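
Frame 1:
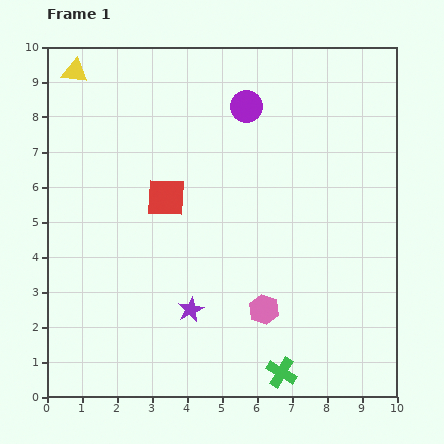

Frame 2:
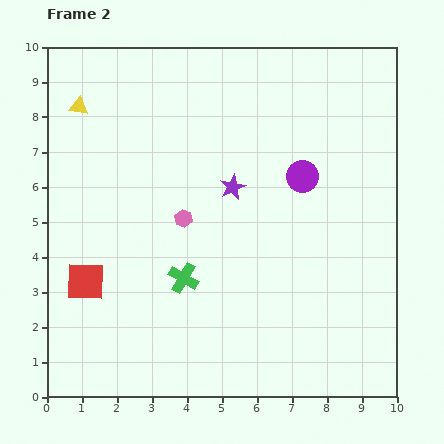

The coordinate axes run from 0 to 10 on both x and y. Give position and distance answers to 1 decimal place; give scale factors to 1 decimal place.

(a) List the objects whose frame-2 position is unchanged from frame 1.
none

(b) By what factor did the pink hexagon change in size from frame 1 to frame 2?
0.6×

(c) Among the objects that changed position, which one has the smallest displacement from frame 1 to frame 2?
the yellow triangle

(moved 1.0)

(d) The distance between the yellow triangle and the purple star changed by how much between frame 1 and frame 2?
-2.6

Distance in frame 1: 7.6. Distance in frame 2: 5.0.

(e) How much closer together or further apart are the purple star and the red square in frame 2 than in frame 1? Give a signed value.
+1.7

Distance in frame 1: 3.3. Distance in frame 2: 5.0.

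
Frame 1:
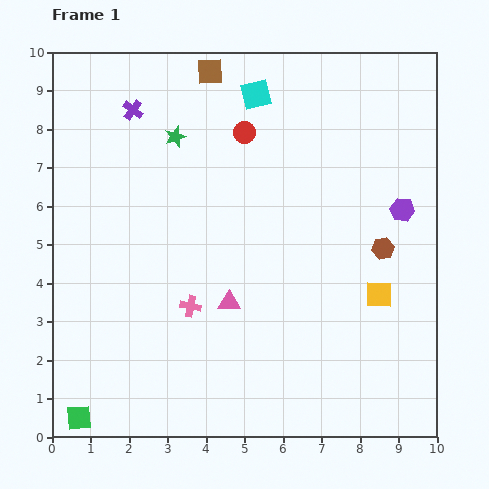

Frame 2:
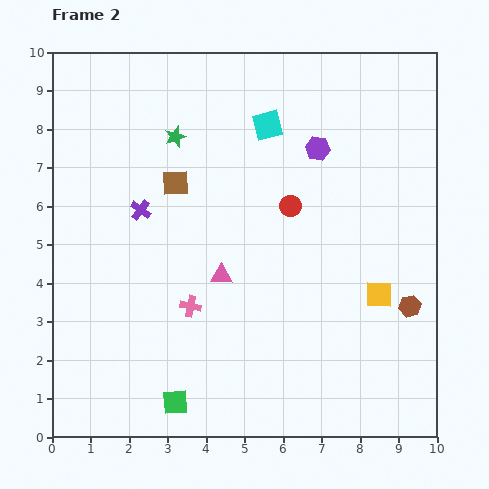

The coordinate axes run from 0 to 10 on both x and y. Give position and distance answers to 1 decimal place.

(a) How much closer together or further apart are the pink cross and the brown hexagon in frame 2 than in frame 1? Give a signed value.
+0.5

Distance in frame 1: 5.2. Distance in frame 2: 5.7.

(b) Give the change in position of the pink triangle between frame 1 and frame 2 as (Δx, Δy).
(-0.2, 0.7)

The pink triangle was at (4.6, 3.5) in frame 1 and (4.4, 4.2) in frame 2.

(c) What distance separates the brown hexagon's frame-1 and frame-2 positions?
1.7

The brown hexagon moved from (8.6, 4.9) to (9.3, 3.4), a distance of √(0.7² + 1.5²) ≈ 1.7.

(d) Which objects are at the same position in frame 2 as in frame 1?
the yellow square, the green star, the pink cross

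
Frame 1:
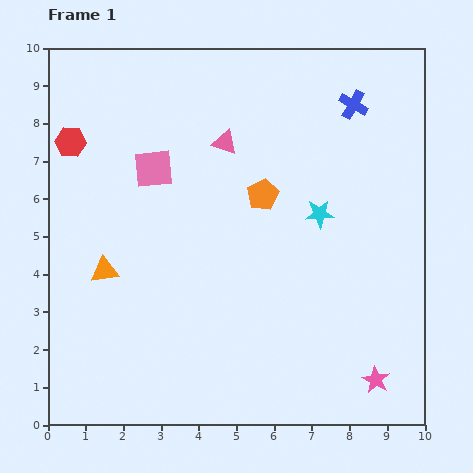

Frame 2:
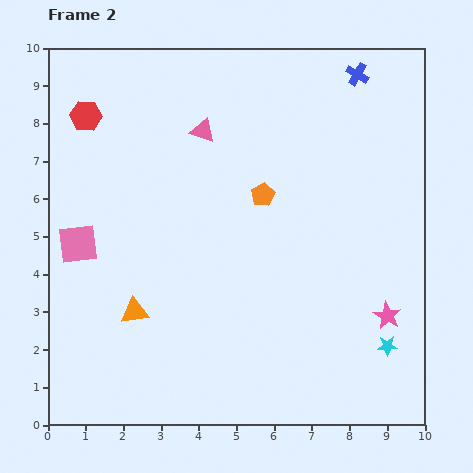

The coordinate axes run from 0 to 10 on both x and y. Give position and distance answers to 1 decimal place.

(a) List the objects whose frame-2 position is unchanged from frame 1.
the orange pentagon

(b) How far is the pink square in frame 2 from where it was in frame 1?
2.8

The pink square moved from (2.8, 6.8) to (0.8, 4.8), a distance of √(2.0² + 2.0²) ≈ 2.8.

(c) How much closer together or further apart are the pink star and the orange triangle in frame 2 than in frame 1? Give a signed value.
-1.1

Distance in frame 1: 7.8. Distance in frame 2: 6.7.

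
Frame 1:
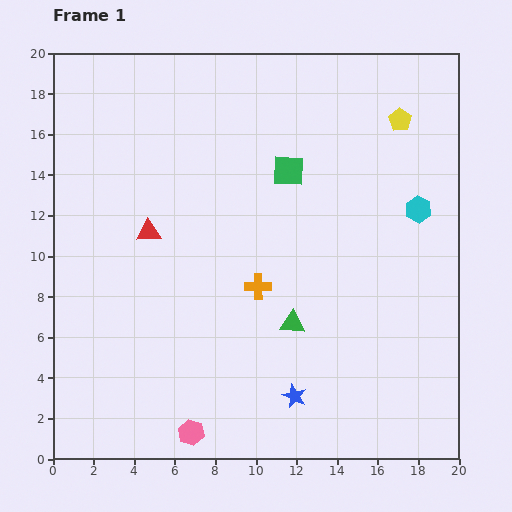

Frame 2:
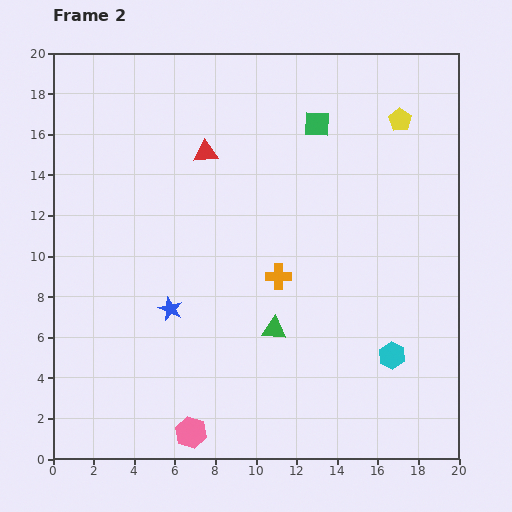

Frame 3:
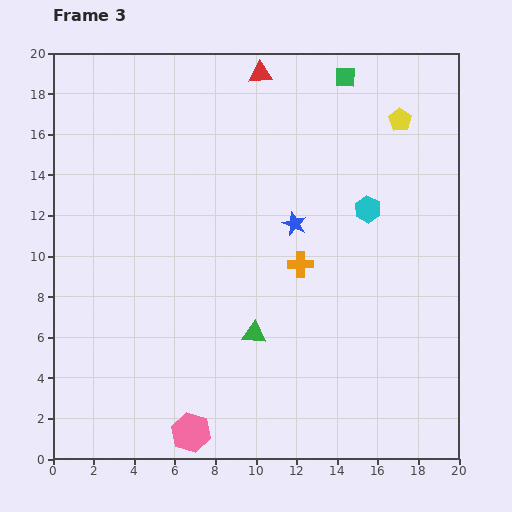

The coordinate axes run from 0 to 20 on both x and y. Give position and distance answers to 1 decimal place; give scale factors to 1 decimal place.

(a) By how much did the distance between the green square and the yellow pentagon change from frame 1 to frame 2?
-1.9

Distance in frame 1: 6.0. Distance in frame 2: 4.1.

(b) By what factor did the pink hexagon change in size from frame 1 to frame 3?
1.5×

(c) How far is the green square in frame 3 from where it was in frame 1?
5.4

The green square moved from (11.6, 14.2) to (14.4, 18.8), a distance of √(2.8² + 4.6²) ≈ 5.4.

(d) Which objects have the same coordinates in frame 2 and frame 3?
the pink hexagon, the yellow pentagon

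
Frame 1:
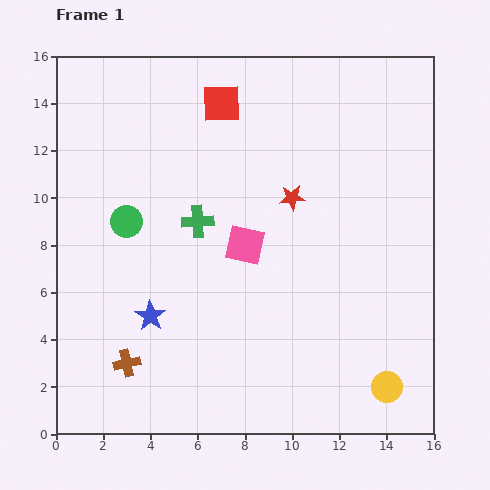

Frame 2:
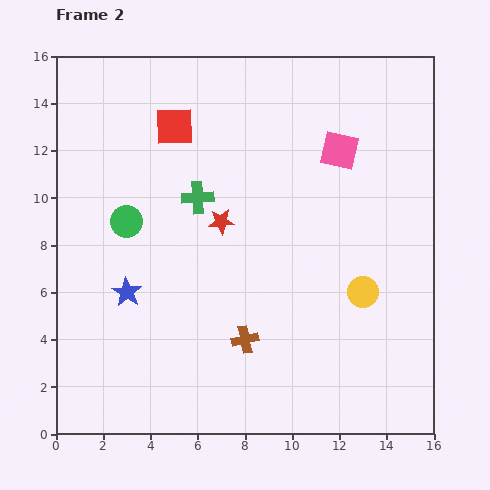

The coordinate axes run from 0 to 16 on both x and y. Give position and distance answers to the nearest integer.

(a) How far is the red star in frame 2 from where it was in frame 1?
3

The red star moved from (10, 10) to (7, 9), a distance of √(3² + 1²) ≈ 3.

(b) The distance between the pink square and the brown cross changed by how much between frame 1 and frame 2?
+2

Distance in frame 1: 7. Distance in frame 2: 9.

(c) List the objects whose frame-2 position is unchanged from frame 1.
the green circle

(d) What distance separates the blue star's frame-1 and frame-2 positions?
1

The blue star moved from (4, 5) to (3, 6), a distance of √(1² + 1²) ≈ 1.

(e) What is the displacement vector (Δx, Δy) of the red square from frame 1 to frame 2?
(-2, -1)

The red square was at (7, 14) in frame 1 and (5, 13) in frame 2.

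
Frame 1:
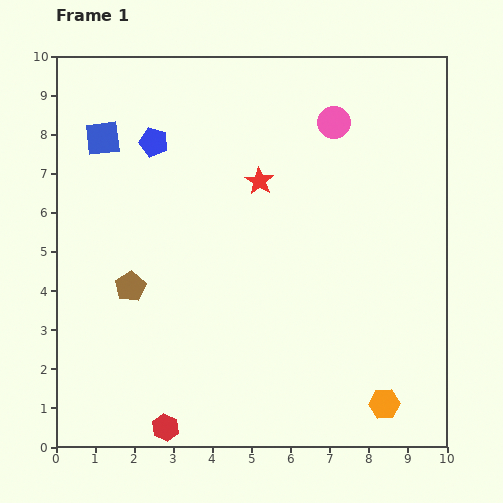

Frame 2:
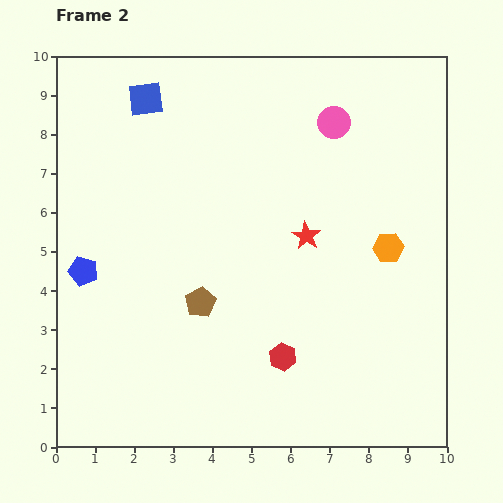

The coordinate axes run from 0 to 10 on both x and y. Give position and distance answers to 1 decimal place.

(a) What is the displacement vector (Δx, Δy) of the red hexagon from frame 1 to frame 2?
(3.0, 1.8)

The red hexagon was at (2.8, 0.5) in frame 1 and (5.8, 2.3) in frame 2.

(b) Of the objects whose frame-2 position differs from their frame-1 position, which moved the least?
the blue square

(moved 1.5)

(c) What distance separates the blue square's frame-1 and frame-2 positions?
1.5

The blue square moved from (1.2, 7.9) to (2.3, 8.9), a distance of √(1.1² + 1.0²) ≈ 1.5.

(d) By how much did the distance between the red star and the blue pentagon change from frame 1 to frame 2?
+2.9

Distance in frame 1: 2.9. Distance in frame 2: 5.8.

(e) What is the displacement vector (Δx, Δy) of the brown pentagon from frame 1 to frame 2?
(1.8, -0.4)

The brown pentagon was at (1.9, 4.1) in frame 1 and (3.7, 3.7) in frame 2.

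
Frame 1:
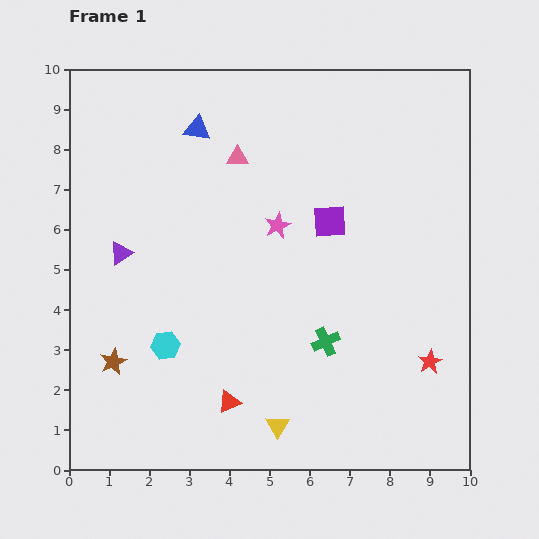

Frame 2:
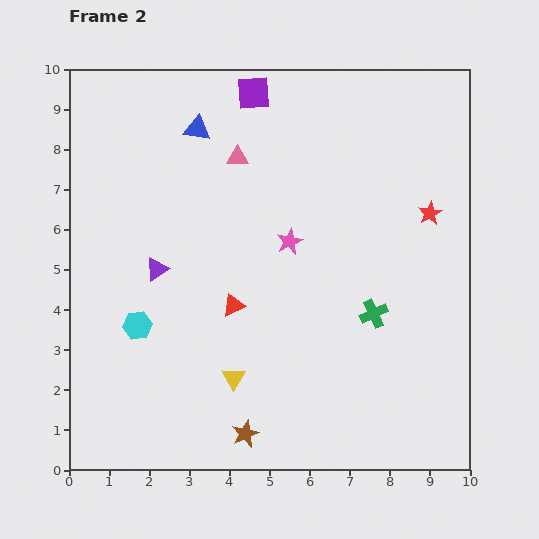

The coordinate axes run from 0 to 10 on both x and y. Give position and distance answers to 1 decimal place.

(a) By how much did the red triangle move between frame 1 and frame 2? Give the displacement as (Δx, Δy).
(0.1, 2.4)

The red triangle was at (4.0, 1.7) in frame 1 and (4.1, 4.1) in frame 2.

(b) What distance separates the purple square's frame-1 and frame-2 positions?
3.7

The purple square moved from (6.5, 6.2) to (4.6, 9.4), a distance of √(1.9² + 3.2²) ≈ 3.7.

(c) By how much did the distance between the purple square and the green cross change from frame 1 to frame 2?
+3.3

Distance in frame 1: 3.0. Distance in frame 2: 6.3.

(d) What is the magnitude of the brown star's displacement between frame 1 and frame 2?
3.8

The brown star moved from (1.1, 2.7) to (4.4, 0.9), a distance of √(3.3² + 1.8²) ≈ 3.8.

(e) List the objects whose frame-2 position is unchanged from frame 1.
the blue triangle, the pink triangle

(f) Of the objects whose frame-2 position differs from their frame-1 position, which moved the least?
the pink star

(moved 0.5)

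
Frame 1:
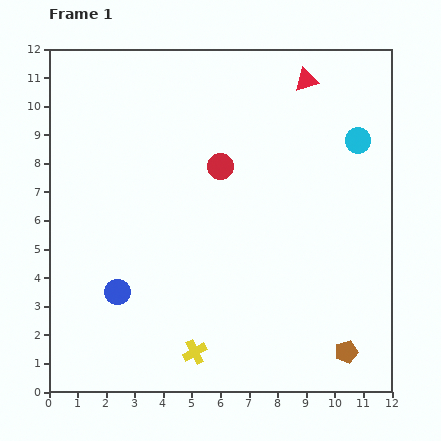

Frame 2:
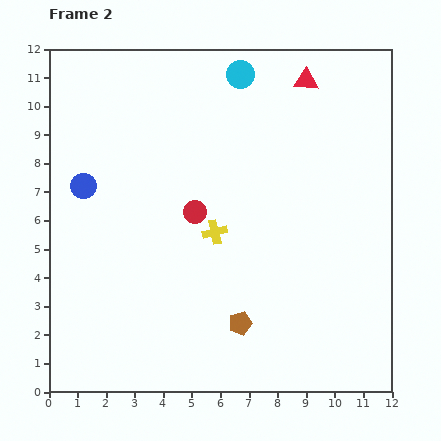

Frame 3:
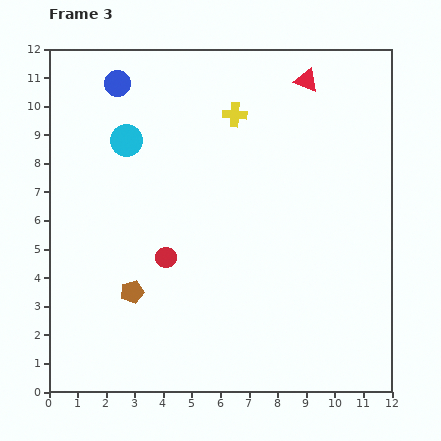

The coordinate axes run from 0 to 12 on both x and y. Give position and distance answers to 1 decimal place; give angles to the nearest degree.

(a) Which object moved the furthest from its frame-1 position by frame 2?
the cyan circle

(moved 4.7; next 4.3)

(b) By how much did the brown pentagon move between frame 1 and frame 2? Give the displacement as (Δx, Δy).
(-3.7, 1.0)

The brown pentagon was at (10.4, 1.4) in frame 1 and (6.7, 2.4) in frame 2.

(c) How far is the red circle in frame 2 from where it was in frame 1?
1.8

The red circle moved from (6.0, 7.9) to (5.1, 6.3), a distance of √(0.9² + 1.6²) ≈ 1.8.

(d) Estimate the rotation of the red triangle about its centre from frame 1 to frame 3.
37° clockwise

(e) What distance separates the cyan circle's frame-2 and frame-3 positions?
4.6

The cyan circle moved from (6.7, 11.1) to (2.7, 8.8), a distance of √(4.0² + 2.3²) ≈ 4.6.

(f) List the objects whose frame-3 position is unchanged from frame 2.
the red triangle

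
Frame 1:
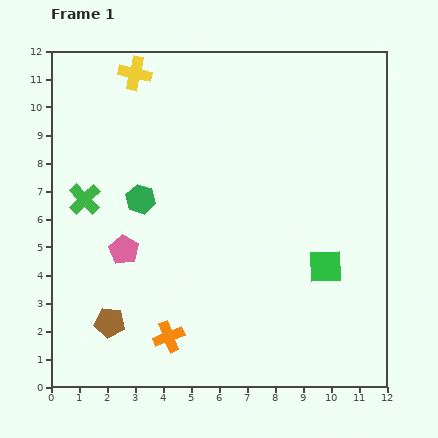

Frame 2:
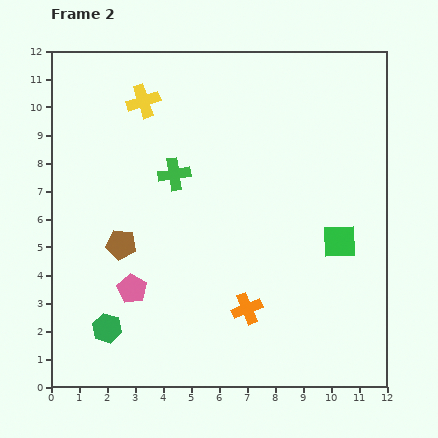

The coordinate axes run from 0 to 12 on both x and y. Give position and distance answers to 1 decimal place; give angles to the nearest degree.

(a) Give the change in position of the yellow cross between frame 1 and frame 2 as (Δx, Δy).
(0.3, -1.0)

The yellow cross was at (3.0, 11.2) in frame 1 and (3.3, 10.2) in frame 2.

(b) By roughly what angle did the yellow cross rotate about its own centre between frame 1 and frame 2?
31° counter-clockwise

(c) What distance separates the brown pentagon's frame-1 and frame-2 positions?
2.8

The brown pentagon moved from (2.1, 2.3) to (2.5, 5.1), a distance of √(0.4² + 2.8²) ≈ 2.8.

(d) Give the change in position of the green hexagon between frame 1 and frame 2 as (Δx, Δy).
(-1.2, -4.6)

The green hexagon was at (3.2, 6.7) in frame 1 and (2.0, 2.1) in frame 2.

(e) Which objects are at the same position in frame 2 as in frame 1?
none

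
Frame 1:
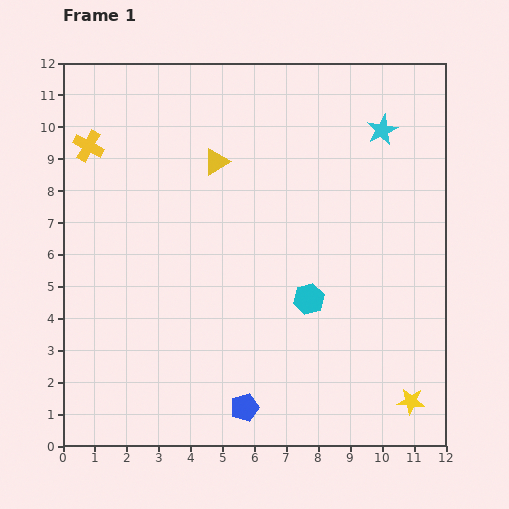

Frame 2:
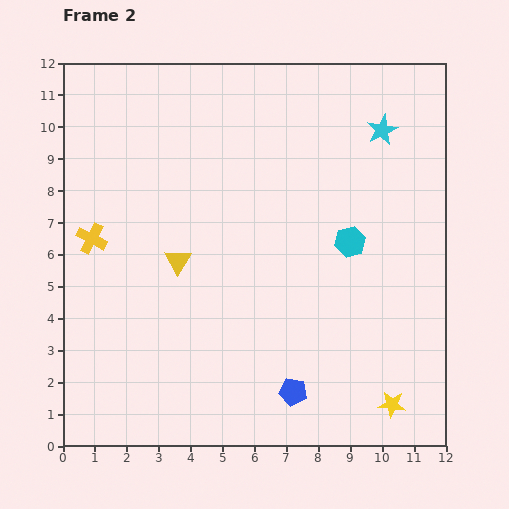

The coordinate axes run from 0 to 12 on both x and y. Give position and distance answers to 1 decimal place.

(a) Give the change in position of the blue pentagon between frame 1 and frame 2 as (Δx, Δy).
(1.5, 0.5)

The blue pentagon was at (5.7, 1.2) in frame 1 and (7.2, 1.7) in frame 2.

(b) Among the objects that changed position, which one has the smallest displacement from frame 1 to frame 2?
the yellow star

(moved 0.6)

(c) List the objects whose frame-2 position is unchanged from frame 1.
the cyan star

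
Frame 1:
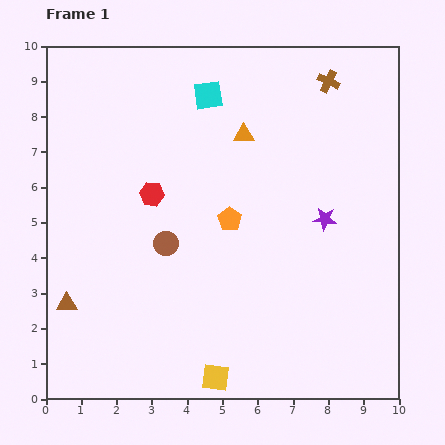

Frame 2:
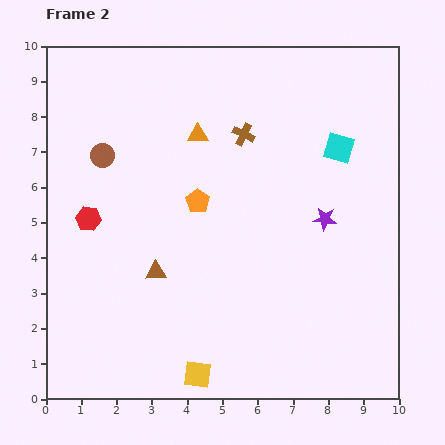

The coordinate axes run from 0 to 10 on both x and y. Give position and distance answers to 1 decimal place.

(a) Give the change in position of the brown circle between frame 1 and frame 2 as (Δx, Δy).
(-1.8, 2.5)

The brown circle was at (3.4, 4.4) in frame 1 and (1.6, 6.9) in frame 2.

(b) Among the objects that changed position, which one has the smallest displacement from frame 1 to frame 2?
the yellow square

(moved 0.5)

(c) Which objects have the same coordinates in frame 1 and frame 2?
the purple star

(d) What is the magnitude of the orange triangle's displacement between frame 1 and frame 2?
1.3

The orange triangle moved from (5.6, 7.5) to (4.3, 7.5), a distance of √(1.3² + 0.0²) ≈ 1.3.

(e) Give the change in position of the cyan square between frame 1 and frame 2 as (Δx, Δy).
(3.7, -1.5)

The cyan square was at (4.6, 8.6) in frame 1 and (8.3, 7.1) in frame 2.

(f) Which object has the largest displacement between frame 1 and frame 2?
the cyan square

(moved 4.0; next 3.1)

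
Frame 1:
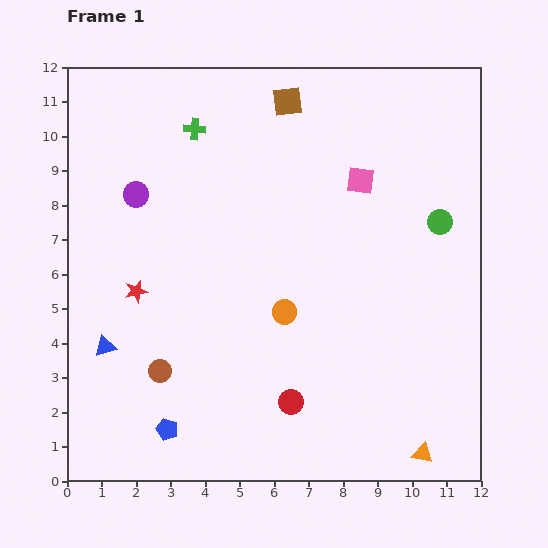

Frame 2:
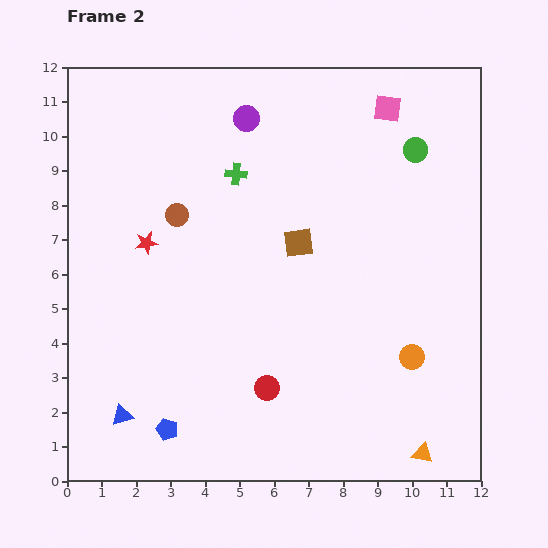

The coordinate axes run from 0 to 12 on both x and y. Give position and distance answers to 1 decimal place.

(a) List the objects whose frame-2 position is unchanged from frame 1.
the blue pentagon, the orange triangle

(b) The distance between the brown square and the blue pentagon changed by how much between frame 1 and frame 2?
-3.5

Distance in frame 1: 10.1. Distance in frame 2: 6.6.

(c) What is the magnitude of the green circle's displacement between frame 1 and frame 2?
2.2

The green circle moved from (10.8, 7.5) to (10.1, 9.6), a distance of √(0.7² + 2.1²) ≈ 2.2.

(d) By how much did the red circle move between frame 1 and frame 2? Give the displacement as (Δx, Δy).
(-0.7, 0.4)

The red circle was at (6.5, 2.3) in frame 1 and (5.8, 2.7) in frame 2.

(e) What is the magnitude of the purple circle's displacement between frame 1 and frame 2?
3.9

The purple circle moved from (2.0, 8.3) to (5.2, 10.5), a distance of √(3.2² + 2.2²) ≈ 3.9.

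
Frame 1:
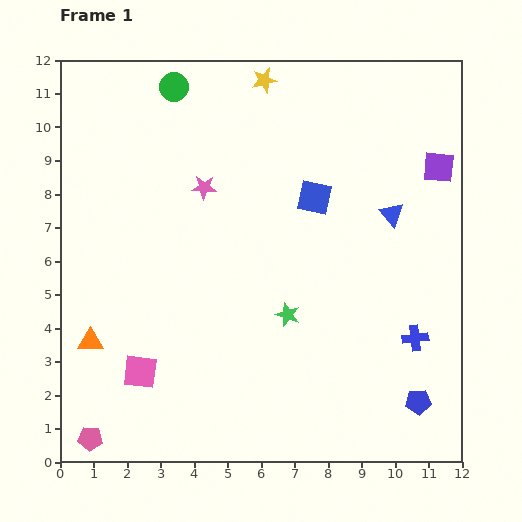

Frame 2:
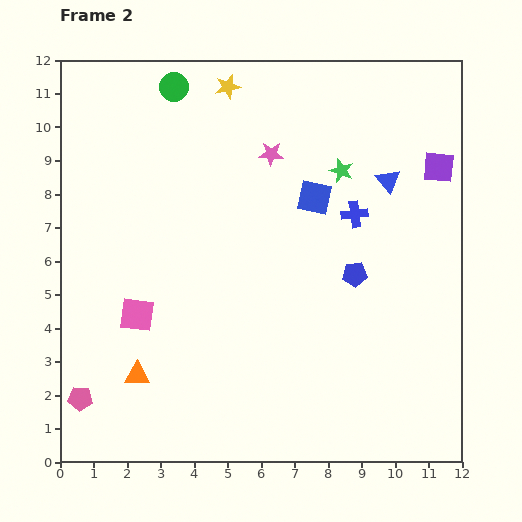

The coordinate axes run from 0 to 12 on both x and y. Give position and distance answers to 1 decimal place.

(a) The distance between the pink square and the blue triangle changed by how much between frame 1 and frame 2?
-0.4

Distance in frame 1: 8.9. Distance in frame 2: 8.5.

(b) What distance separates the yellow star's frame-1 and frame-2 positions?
1.1

The yellow star moved from (6.1, 11.4) to (5.0, 11.2), a distance of √(1.1² + 0.2²) ≈ 1.1.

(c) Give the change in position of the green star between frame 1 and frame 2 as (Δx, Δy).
(1.6, 4.3)

The green star was at (6.8, 4.4) in frame 1 and (8.4, 8.7) in frame 2.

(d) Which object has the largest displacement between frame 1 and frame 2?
the green star

(moved 4.6; next 4.2)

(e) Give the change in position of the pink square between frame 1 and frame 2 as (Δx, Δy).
(-0.1, 1.7)

The pink square was at (2.4, 2.7) in frame 1 and (2.3, 4.4) in frame 2.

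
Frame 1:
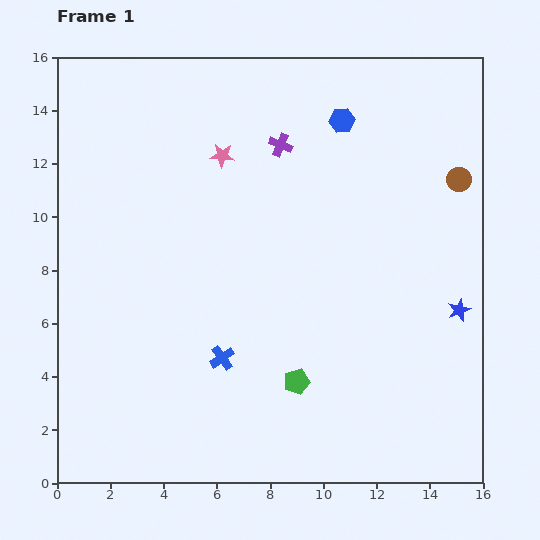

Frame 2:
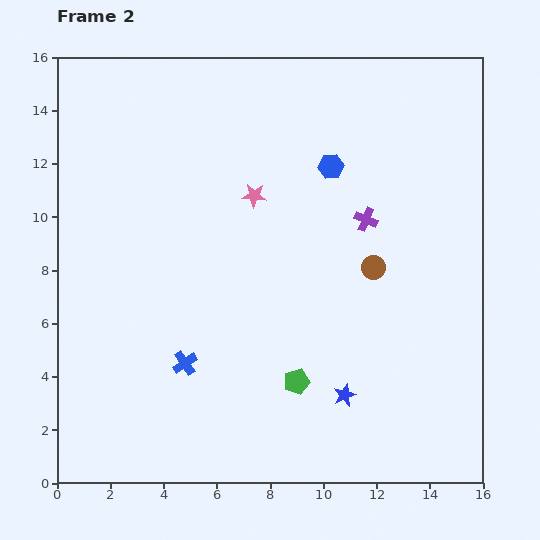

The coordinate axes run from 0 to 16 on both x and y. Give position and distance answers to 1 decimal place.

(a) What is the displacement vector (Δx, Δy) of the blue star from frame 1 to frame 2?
(-4.3, -3.2)

The blue star was at (15.1, 6.5) in frame 1 and (10.8, 3.3) in frame 2.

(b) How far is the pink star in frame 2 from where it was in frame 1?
1.9

The pink star moved from (6.2, 12.3) to (7.4, 10.8), a distance of √(1.2² + 1.5²) ≈ 1.9.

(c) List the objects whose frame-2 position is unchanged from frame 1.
the green pentagon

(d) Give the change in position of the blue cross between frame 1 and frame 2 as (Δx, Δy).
(-1.4, -0.2)

The blue cross was at (6.2, 4.7) in frame 1 and (4.8, 4.5) in frame 2.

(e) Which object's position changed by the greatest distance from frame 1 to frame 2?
the blue star

(moved 5.4; next 4.6)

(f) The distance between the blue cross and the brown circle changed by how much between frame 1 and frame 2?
-3.1

Distance in frame 1: 11.1. Distance in frame 2: 8.0.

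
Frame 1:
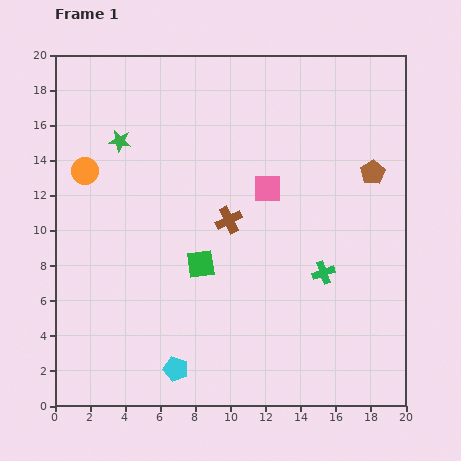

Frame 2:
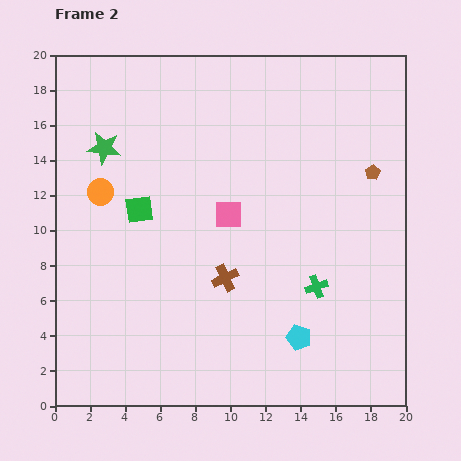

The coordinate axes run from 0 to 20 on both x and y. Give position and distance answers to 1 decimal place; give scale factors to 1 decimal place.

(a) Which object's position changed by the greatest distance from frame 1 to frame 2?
the cyan pentagon

(moved 7.2; next 4.7)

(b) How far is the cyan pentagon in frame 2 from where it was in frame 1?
7.2

The cyan pentagon moved from (6.9, 2.1) to (13.9, 3.9), a distance of √(7.0² + 1.8²) ≈ 7.2.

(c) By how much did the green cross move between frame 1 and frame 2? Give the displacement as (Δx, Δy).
(-0.4, -0.8)

The green cross was at (15.3, 7.6) in frame 1 and (14.9, 6.8) in frame 2.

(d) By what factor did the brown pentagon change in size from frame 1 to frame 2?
0.6×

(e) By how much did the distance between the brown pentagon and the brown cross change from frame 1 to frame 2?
+1.7

Distance in frame 1: 8.6. Distance in frame 2: 10.3.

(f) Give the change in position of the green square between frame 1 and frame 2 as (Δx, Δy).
(-3.5, 3.1)

The green square was at (8.3, 8.1) in frame 1 and (4.8, 11.2) in frame 2.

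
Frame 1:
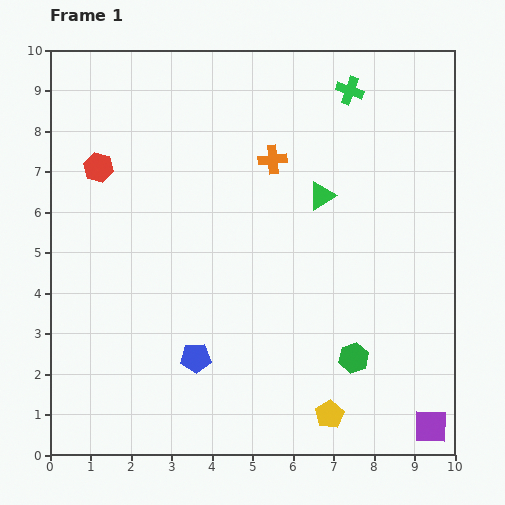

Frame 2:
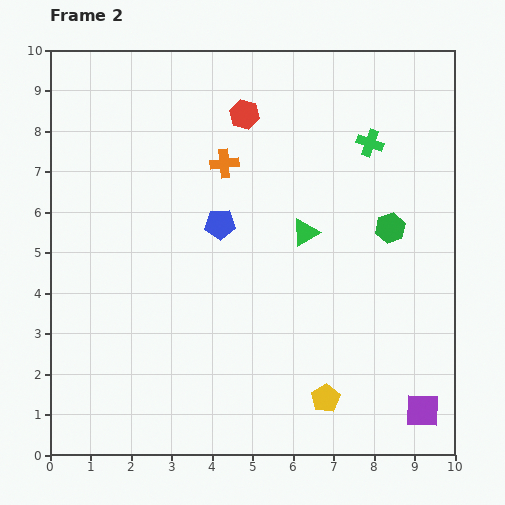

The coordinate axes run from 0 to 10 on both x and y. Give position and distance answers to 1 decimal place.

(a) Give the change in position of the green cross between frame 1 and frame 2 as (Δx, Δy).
(0.5, -1.3)

The green cross was at (7.4, 9.0) in frame 1 and (7.9, 7.7) in frame 2.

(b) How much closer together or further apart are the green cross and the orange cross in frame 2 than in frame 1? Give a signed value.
+1.1

Distance in frame 1: 2.5. Distance in frame 2: 3.6.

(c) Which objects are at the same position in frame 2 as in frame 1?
none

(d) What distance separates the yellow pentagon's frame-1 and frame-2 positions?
0.4

The yellow pentagon moved from (6.9, 1.0) to (6.8, 1.4), a distance of √(0.1² + 0.4²) ≈ 0.4.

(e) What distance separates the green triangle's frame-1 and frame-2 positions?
1.0

The green triangle moved from (6.7, 6.4) to (6.3, 5.5), a distance of √(0.4² + 0.9²) ≈ 1.0.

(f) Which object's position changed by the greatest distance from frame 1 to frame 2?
the red hexagon

(moved 3.8; next 3.4)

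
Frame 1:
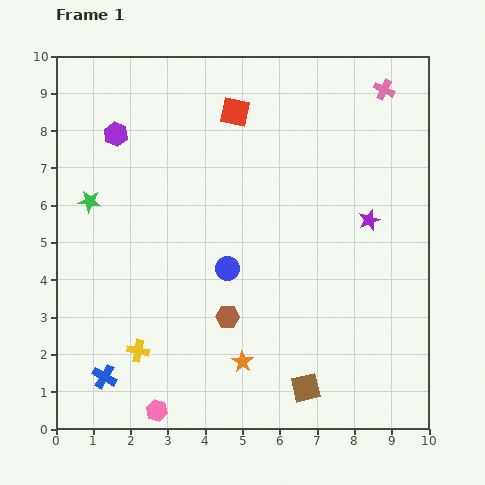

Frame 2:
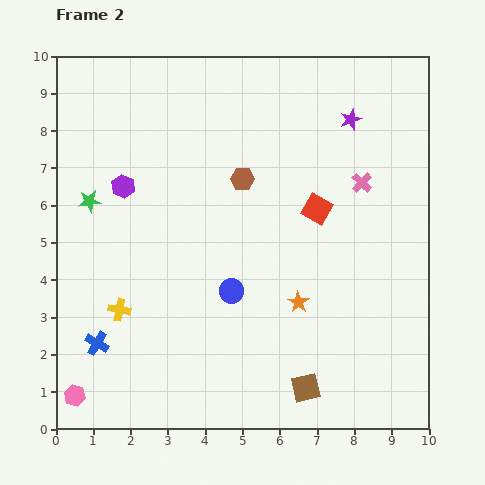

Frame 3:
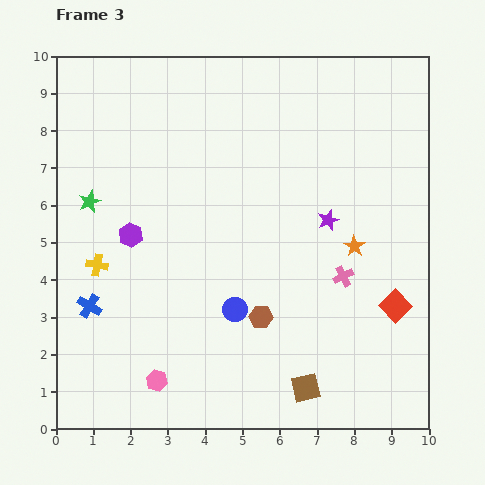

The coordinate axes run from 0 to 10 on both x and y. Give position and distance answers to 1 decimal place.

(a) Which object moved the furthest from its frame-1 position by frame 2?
the brown hexagon

(moved 3.7; next 3.4)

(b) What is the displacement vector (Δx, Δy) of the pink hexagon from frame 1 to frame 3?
(0.0, 0.8)

The pink hexagon was at (2.7, 0.5) in frame 1 and (2.7, 1.3) in frame 3.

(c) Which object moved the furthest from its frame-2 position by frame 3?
the brown hexagon

(moved 3.7; next 3.3)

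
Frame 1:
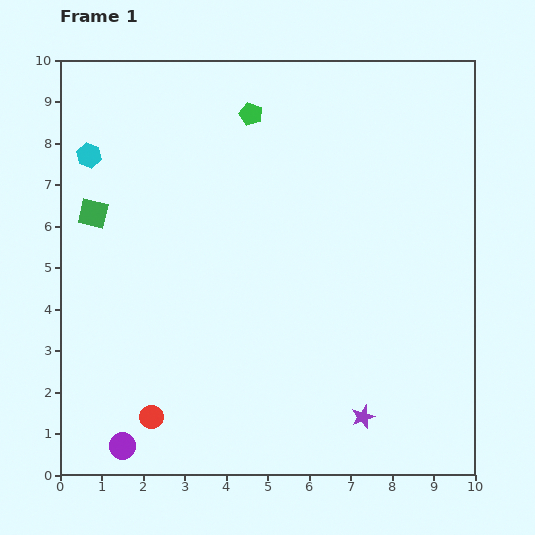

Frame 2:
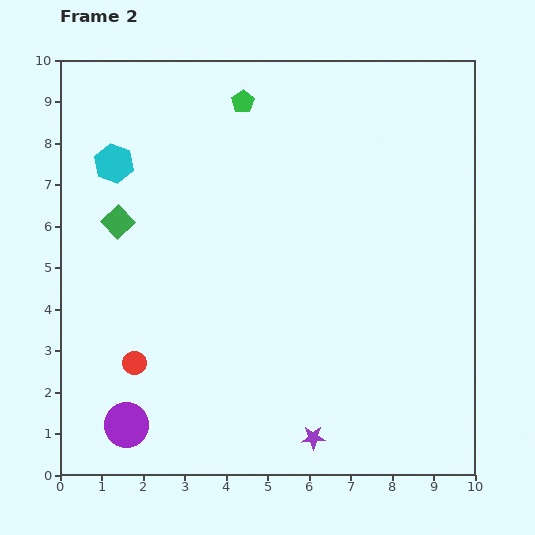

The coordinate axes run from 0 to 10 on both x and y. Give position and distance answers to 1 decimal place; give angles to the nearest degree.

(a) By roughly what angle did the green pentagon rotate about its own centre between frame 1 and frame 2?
16° clockwise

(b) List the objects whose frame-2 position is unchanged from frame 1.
none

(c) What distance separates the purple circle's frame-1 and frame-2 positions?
0.5

The purple circle moved from (1.5, 0.7) to (1.6, 1.2), a distance of √(0.1² + 0.5²) ≈ 0.5.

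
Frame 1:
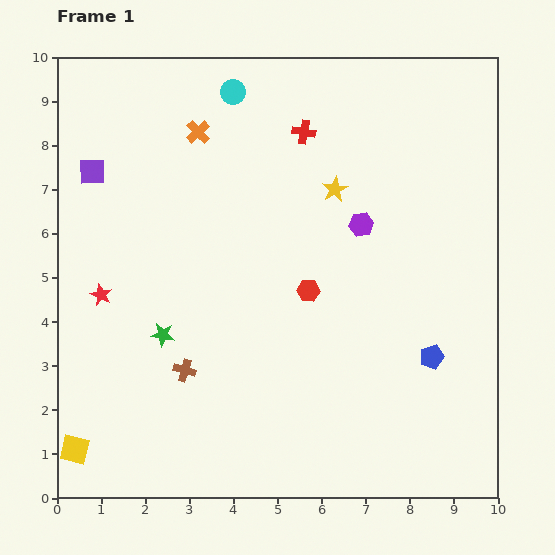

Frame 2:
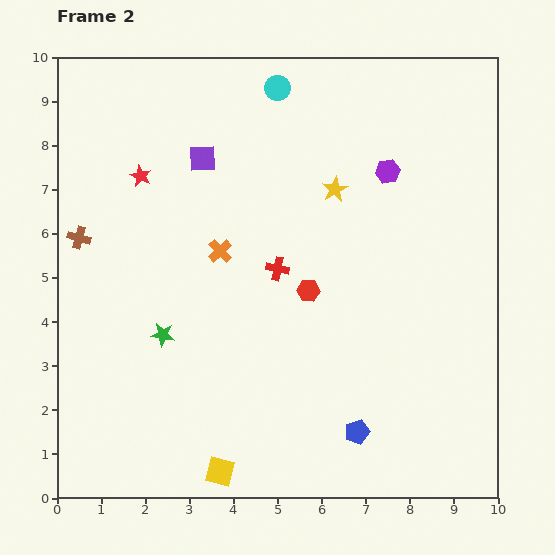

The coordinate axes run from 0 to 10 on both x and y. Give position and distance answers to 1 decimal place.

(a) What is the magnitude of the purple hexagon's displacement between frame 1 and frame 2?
1.3

The purple hexagon moved from (6.9, 6.2) to (7.5, 7.4), a distance of √(0.6² + 1.2²) ≈ 1.3.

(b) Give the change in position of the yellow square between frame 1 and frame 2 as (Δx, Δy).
(3.3, -0.5)

The yellow square was at (0.4, 1.1) in frame 1 and (3.7, 0.6) in frame 2.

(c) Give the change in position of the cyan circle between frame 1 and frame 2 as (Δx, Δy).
(1.0, 0.1)

The cyan circle was at (4.0, 9.2) in frame 1 and (5.0, 9.3) in frame 2.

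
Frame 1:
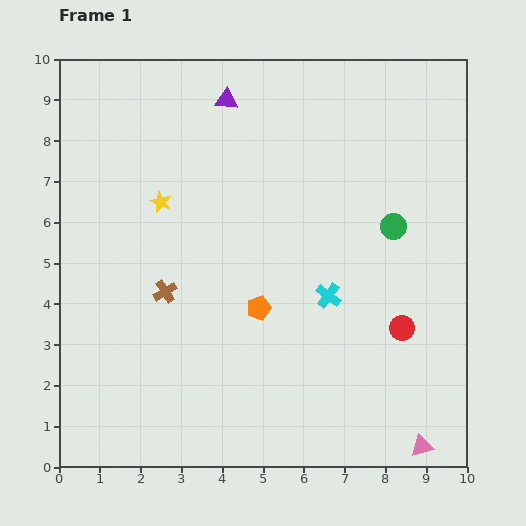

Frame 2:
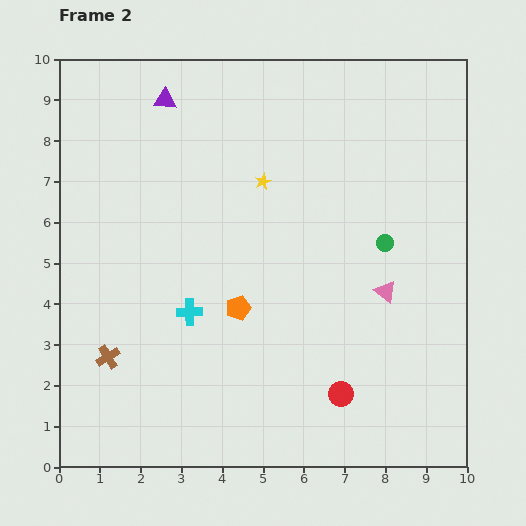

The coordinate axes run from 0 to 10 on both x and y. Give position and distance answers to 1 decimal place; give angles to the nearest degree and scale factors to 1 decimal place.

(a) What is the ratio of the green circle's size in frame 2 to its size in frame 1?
0.7×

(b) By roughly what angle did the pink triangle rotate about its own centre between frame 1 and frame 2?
54° clockwise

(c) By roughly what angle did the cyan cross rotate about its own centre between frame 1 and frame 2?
38° counter-clockwise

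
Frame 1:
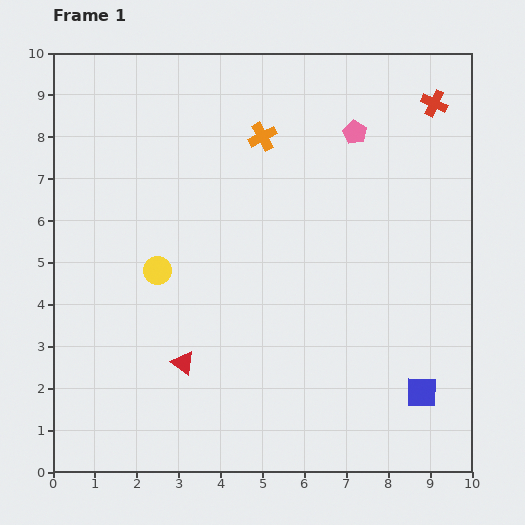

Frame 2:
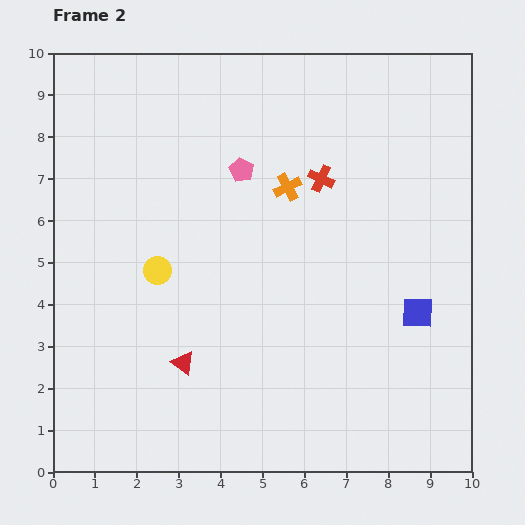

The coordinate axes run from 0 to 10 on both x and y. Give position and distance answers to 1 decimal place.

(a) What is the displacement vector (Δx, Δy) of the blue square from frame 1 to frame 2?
(-0.1, 1.9)

The blue square was at (8.8, 1.9) in frame 1 and (8.7, 3.8) in frame 2.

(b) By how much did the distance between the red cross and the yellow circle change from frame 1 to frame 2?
-3.2

Distance in frame 1: 7.7. Distance in frame 2: 4.5.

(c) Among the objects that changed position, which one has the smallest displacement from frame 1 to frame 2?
the orange cross

(moved 1.3)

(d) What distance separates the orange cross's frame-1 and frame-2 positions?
1.3

The orange cross moved from (5.0, 8.0) to (5.6, 6.8), a distance of √(0.6² + 1.2²) ≈ 1.3.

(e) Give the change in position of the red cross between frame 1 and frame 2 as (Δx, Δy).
(-2.7, -1.8)

The red cross was at (9.1, 8.8) in frame 1 and (6.4, 7.0) in frame 2.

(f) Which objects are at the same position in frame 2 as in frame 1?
the red triangle, the yellow circle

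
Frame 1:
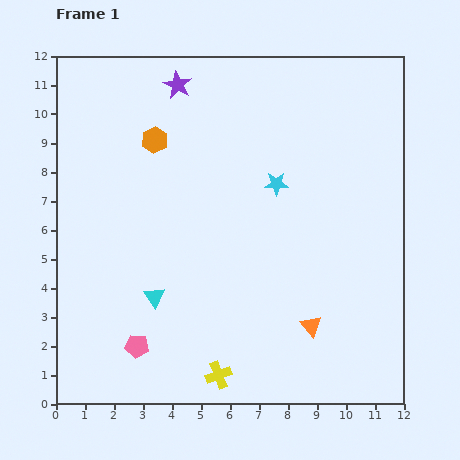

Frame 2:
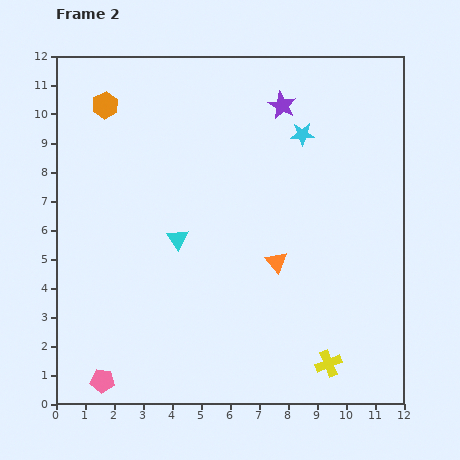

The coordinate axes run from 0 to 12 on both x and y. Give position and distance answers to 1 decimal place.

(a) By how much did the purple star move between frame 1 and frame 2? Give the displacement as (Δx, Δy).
(3.6, -0.7)

The purple star was at (4.2, 11.0) in frame 1 and (7.8, 10.3) in frame 2.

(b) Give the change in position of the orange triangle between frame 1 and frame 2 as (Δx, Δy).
(-1.2, 2.2)

The orange triangle was at (8.8, 2.7) in frame 1 and (7.6, 4.9) in frame 2.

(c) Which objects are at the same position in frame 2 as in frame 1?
none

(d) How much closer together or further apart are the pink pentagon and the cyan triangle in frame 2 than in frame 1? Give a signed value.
+3.7

Distance in frame 1: 1.8. Distance in frame 2: 5.5.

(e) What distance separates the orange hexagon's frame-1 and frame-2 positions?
2.1

The orange hexagon moved from (3.4, 9.1) to (1.7, 10.3), a distance of √(1.7² + 1.2²) ≈ 2.1.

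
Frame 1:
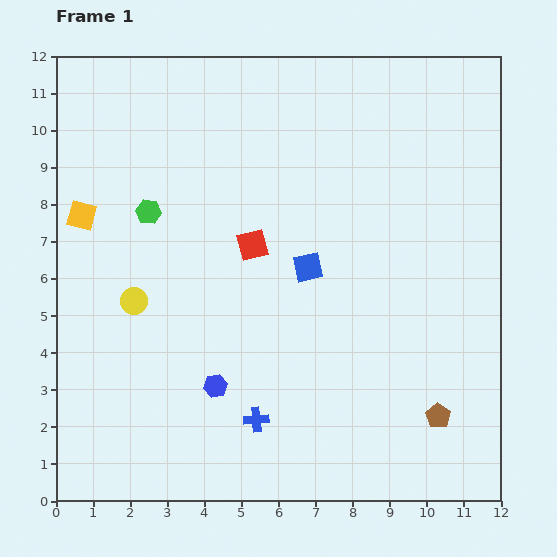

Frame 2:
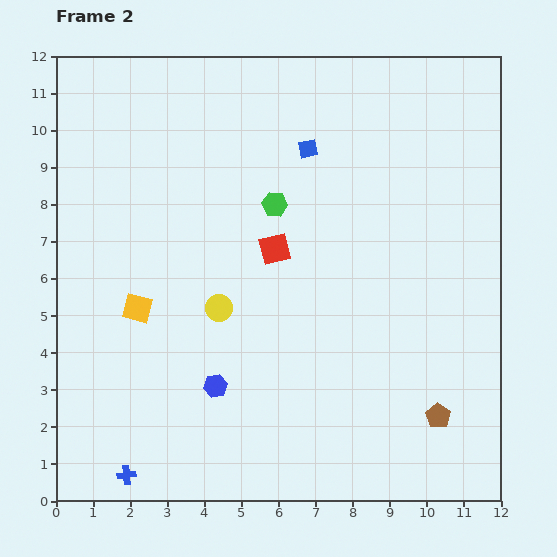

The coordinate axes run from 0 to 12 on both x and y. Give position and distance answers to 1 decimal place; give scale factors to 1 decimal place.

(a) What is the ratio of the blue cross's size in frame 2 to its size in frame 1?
0.7×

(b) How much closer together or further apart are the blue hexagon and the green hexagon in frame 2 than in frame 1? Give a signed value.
+0.2

Distance in frame 1: 5.0. Distance in frame 2: 5.2.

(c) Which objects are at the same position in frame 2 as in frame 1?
the brown pentagon, the blue hexagon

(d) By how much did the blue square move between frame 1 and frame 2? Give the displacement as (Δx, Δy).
(0.0, 3.2)

The blue square was at (6.8, 6.3) in frame 1 and (6.8, 9.5) in frame 2.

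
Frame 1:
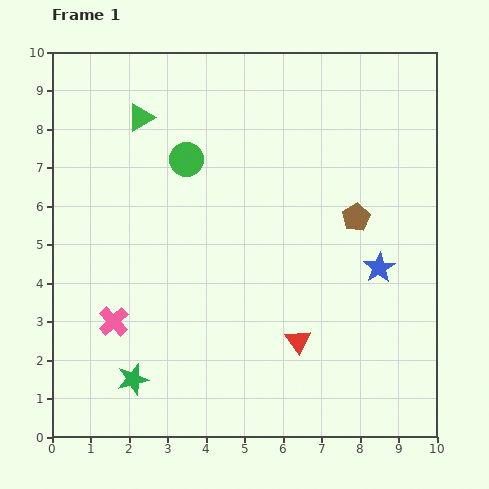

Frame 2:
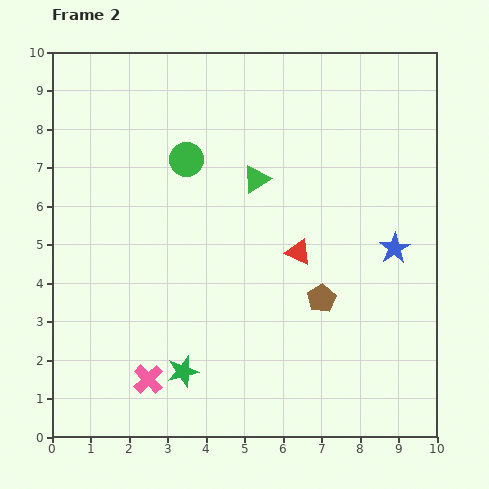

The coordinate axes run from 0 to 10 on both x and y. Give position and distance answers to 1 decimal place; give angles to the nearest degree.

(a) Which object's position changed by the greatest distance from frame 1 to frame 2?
the green triangle

(moved 3.4; next 2.3)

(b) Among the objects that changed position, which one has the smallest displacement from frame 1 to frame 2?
the blue star

(moved 0.6)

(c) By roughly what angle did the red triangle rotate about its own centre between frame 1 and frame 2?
31° counter-clockwise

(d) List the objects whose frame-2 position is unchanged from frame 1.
the green circle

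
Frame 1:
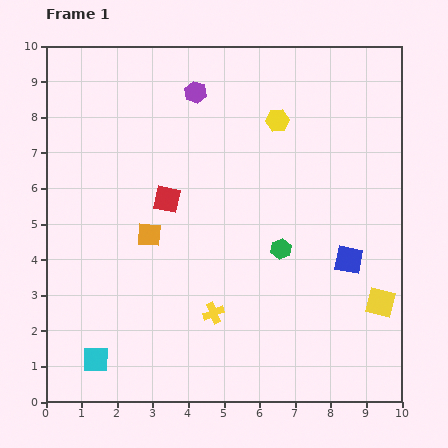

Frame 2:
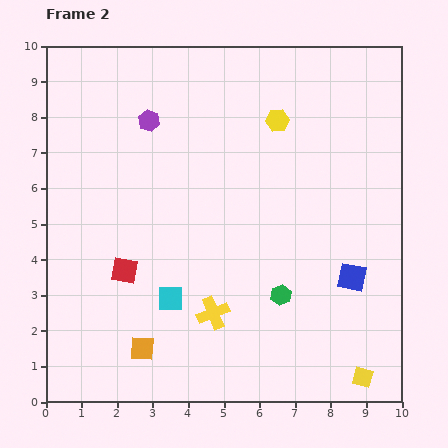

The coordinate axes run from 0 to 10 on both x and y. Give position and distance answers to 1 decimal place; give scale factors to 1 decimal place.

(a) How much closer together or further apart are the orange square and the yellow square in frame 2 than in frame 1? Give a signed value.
-0.5

Distance in frame 1: 6.8. Distance in frame 2: 6.3.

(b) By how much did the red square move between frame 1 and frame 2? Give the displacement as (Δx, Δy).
(-1.2, -2.0)

The red square was at (3.4, 5.7) in frame 1 and (2.2, 3.7) in frame 2.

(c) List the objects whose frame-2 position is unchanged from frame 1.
the yellow hexagon, the yellow cross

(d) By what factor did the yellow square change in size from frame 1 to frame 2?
0.7×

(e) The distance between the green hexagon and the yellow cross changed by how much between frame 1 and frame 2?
-0.6

Distance in frame 1: 2.6. Distance in frame 2: 2.0.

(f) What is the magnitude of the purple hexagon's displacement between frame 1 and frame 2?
1.5

The purple hexagon moved from (4.2, 8.7) to (2.9, 7.9), a distance of √(1.3² + 0.8²) ≈ 1.5.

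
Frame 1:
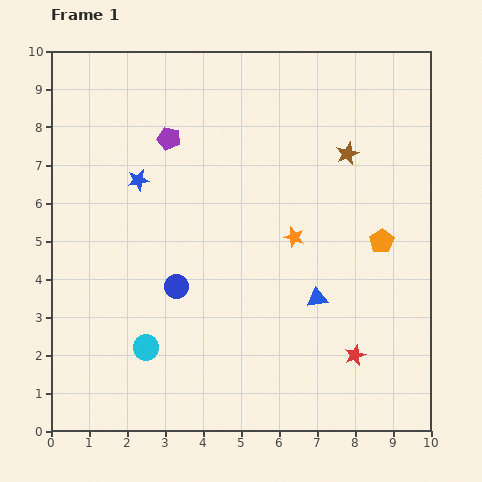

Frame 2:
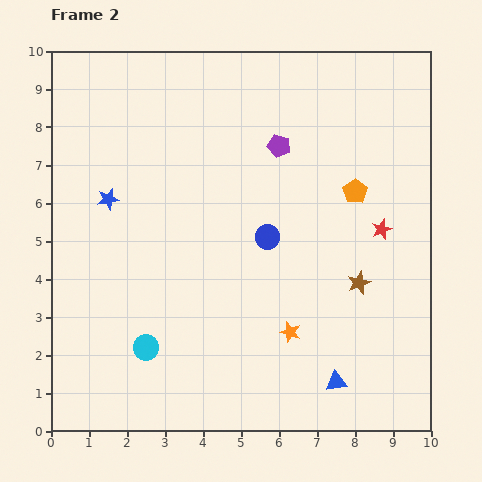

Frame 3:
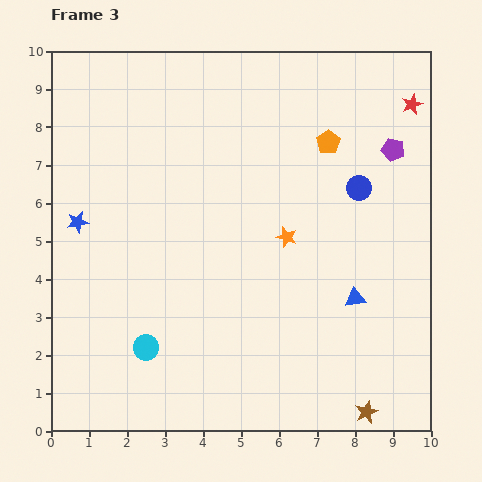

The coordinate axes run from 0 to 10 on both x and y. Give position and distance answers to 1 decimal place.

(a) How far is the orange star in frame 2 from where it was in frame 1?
2.5

The orange star moved from (6.4, 5.1) to (6.3, 2.6), a distance of √(0.1² + 2.5²) ≈ 2.5.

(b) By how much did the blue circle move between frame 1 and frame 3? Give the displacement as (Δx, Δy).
(4.8, 2.6)

The blue circle was at (3.3, 3.8) in frame 1 and (8.1, 6.4) in frame 3.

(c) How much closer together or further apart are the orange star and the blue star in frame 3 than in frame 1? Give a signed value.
+1.1

Distance in frame 1: 4.4. Distance in frame 3: 5.5.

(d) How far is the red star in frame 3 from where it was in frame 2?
3.4

The red star moved from (8.7, 5.3) to (9.5, 8.6), a distance of √(0.8² + 3.3²) ≈ 3.4.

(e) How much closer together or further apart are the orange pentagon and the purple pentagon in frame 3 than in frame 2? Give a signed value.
-0.6

Distance in frame 2: 2.3. Distance in frame 3: 1.7.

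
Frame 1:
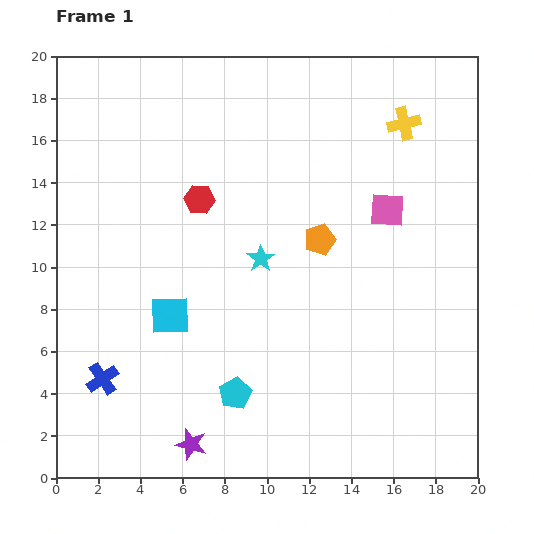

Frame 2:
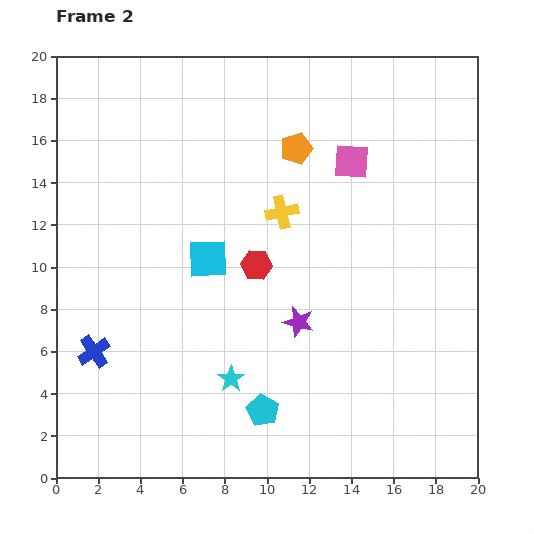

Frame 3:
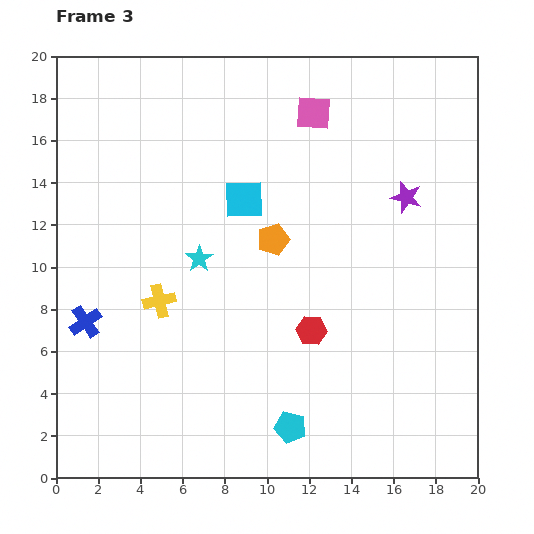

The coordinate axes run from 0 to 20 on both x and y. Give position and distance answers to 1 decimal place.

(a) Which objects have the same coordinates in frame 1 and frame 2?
none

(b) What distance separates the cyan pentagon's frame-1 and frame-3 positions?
3.1

The cyan pentagon moved from (8.5, 4.0) to (11.1, 2.4), a distance of √(2.6² + 1.6²) ≈ 3.1.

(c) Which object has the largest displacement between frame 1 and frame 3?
the purple star

(moved 15.5; next 14.3)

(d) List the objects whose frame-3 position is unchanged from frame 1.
none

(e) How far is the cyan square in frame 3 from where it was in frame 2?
3.3

The cyan square moved from (7.2, 10.4) to (8.9, 13.2), a distance of √(1.7² + 2.8²) ≈ 3.3.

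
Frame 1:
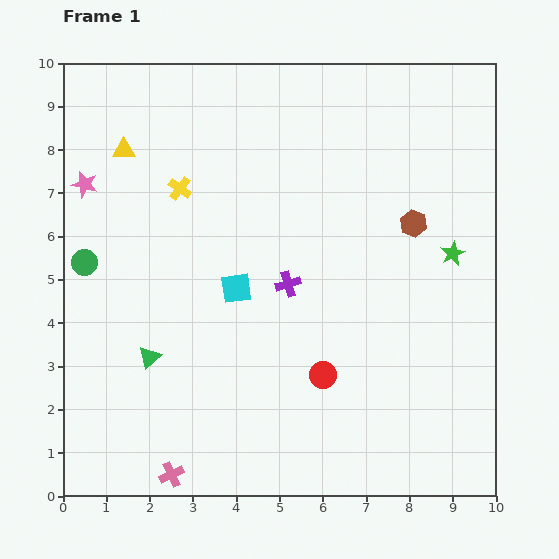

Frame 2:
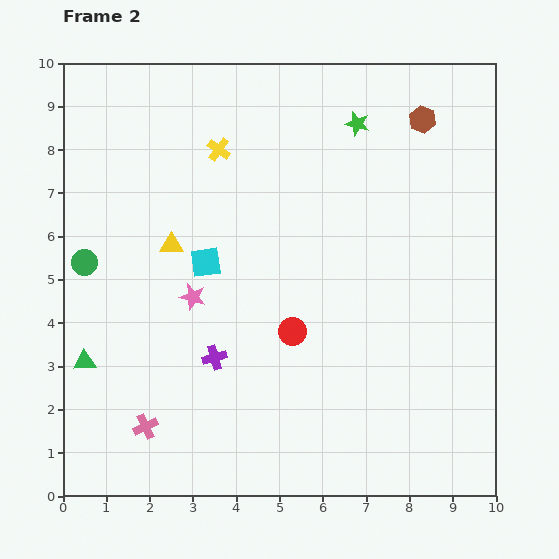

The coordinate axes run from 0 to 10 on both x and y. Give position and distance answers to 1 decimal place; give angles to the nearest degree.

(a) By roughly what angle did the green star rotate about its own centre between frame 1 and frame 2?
31° counter-clockwise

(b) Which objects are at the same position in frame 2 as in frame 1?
the green circle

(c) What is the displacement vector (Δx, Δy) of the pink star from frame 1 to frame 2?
(2.5, -2.6)

The pink star was at (0.5, 7.2) in frame 1 and (3.0, 4.6) in frame 2.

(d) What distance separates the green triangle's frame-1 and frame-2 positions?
1.5

The green triangle moved from (2.0, 3.2) to (0.5, 3.1), a distance of √(1.5² + 0.1²) ≈ 1.5.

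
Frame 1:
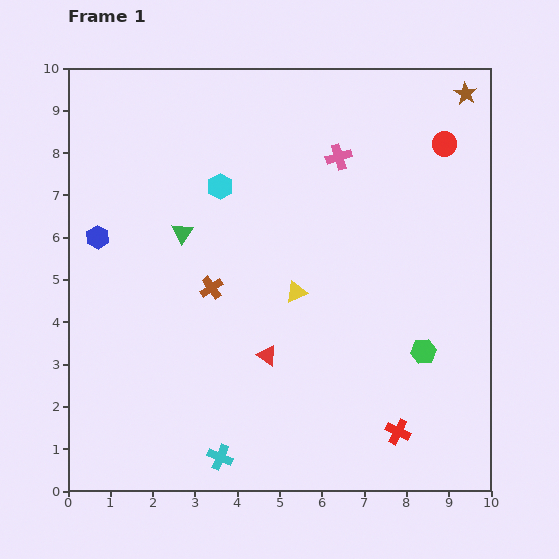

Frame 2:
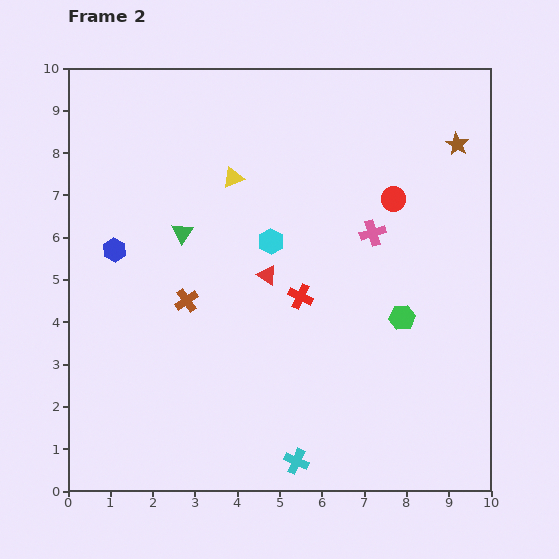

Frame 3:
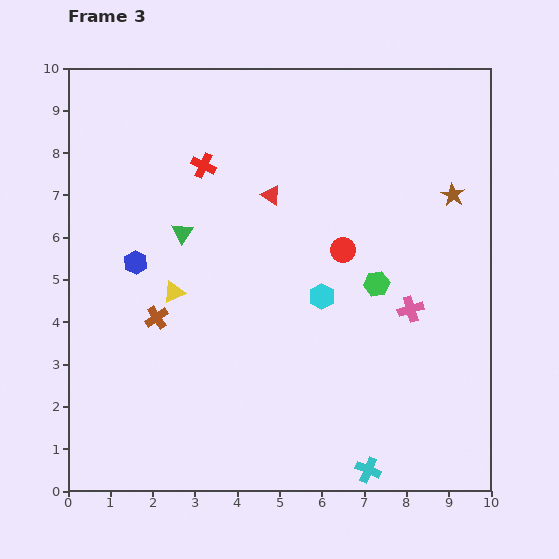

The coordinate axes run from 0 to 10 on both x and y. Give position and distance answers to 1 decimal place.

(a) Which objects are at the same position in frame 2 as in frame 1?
the green triangle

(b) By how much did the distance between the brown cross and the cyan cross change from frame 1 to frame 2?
+0.6

Distance in frame 1: 4.0. Distance in frame 2: 4.6.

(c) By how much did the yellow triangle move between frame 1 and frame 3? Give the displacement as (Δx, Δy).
(-2.9, 0.0)

The yellow triangle was at (5.4, 4.7) in frame 1 and (2.5, 4.7) in frame 3.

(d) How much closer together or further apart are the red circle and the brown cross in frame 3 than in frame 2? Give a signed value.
-0.8

Distance in frame 2: 5.5. Distance in frame 3: 4.7.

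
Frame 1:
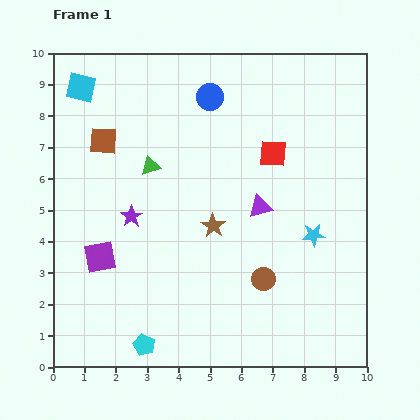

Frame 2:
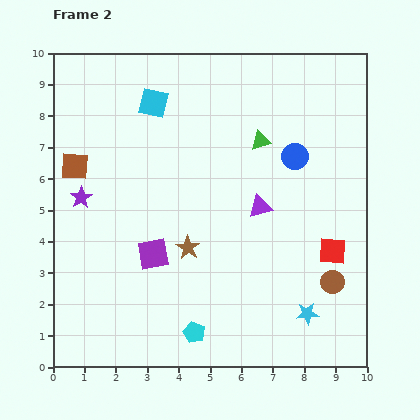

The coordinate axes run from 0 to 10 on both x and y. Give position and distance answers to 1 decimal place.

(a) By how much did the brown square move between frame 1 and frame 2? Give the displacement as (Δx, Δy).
(-0.9, -0.8)

The brown square was at (1.6, 7.2) in frame 1 and (0.7, 6.4) in frame 2.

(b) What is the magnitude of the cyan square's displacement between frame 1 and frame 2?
2.4

The cyan square moved from (0.9, 8.9) to (3.2, 8.4), a distance of √(2.3² + 0.5²) ≈ 2.4.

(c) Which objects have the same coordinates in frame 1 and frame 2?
the purple triangle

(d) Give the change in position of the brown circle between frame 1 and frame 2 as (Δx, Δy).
(2.2, -0.1)

The brown circle was at (6.7, 2.8) in frame 1 and (8.9, 2.7) in frame 2.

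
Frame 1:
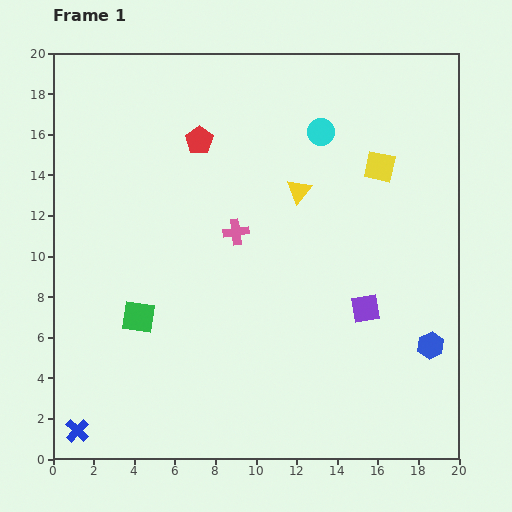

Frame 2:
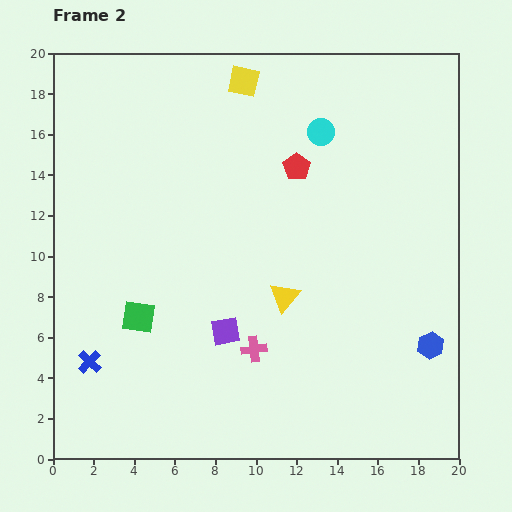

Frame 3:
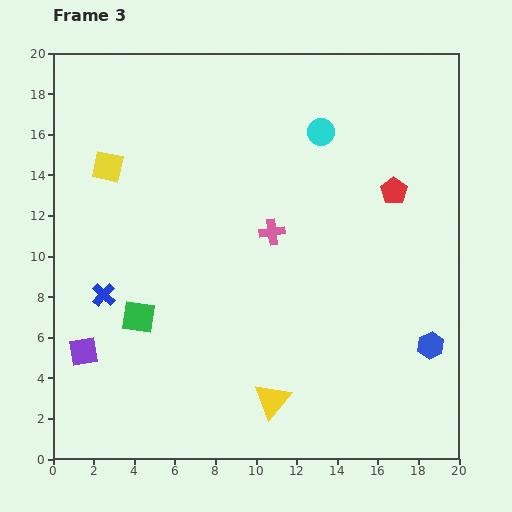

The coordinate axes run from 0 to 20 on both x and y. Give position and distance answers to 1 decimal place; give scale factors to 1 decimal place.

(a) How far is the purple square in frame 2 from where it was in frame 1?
7.0

The purple square moved from (15.4, 7.4) to (8.5, 6.3), a distance of √(6.9² + 1.1²) ≈ 7.0.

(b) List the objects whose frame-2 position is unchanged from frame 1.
the blue hexagon, the green square, the cyan circle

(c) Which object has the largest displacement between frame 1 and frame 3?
the purple square

(moved 14.1; next 13.4)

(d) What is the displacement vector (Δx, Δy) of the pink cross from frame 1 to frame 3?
(1.8, 0.0)

The pink cross was at (9.0, 11.2) in frame 1 and (10.8, 11.2) in frame 3.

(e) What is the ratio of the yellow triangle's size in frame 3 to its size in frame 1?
1.5×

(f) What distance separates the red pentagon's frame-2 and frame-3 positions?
4.9

The red pentagon moved from (12.0, 14.4) to (16.8, 13.2), a distance of √(4.8² + 1.2²) ≈ 4.9.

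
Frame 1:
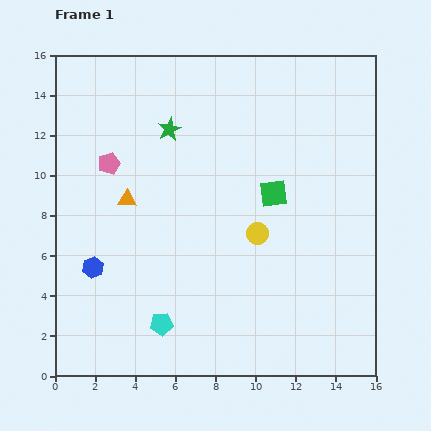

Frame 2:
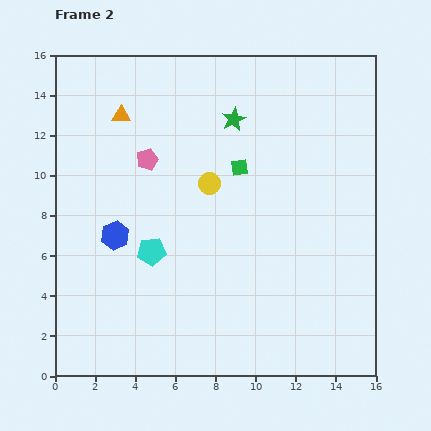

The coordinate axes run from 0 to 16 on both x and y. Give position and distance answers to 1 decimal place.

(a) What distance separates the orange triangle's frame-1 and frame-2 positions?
4.2

The orange triangle moved from (3.6, 8.8) to (3.3, 13.0), a distance of √(0.3² + 4.2²) ≈ 4.2.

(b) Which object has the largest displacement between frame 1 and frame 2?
the orange triangle

(moved 4.2; next 3.6)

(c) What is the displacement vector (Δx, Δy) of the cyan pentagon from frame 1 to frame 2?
(-0.5, 3.6)

The cyan pentagon was at (5.3, 2.6) in frame 1 and (4.8, 6.2) in frame 2.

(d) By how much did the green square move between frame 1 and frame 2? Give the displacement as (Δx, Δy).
(-1.7, 1.3)

The green square was at (10.9, 9.1) in frame 1 and (9.2, 10.4) in frame 2.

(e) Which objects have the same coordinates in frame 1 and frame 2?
none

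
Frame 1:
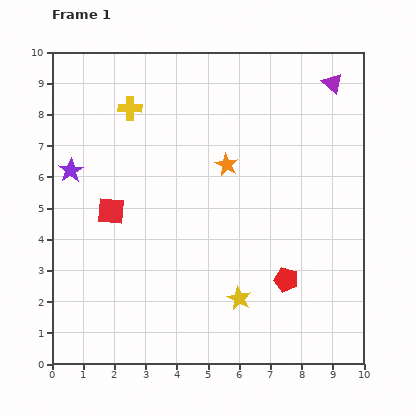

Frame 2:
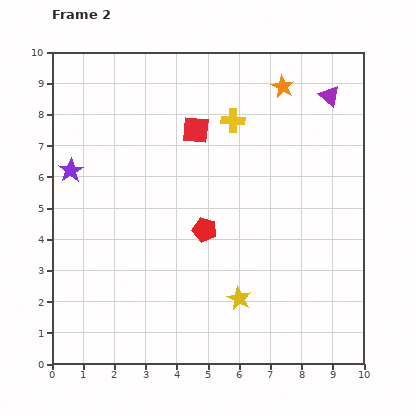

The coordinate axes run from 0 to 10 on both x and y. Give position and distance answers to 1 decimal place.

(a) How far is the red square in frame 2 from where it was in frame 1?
3.7

The red square moved from (1.9, 4.9) to (4.6, 7.5), a distance of √(2.7² + 2.6²) ≈ 3.7.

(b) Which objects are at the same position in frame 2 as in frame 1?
the yellow star, the purple star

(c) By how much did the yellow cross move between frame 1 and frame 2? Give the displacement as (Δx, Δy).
(3.3, -0.4)

The yellow cross was at (2.5, 8.2) in frame 1 and (5.8, 7.8) in frame 2.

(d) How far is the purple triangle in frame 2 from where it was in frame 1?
0.4

The purple triangle moved from (9.0, 9.0) to (8.9, 8.6), a distance of √(0.1² + 0.4²) ≈ 0.4.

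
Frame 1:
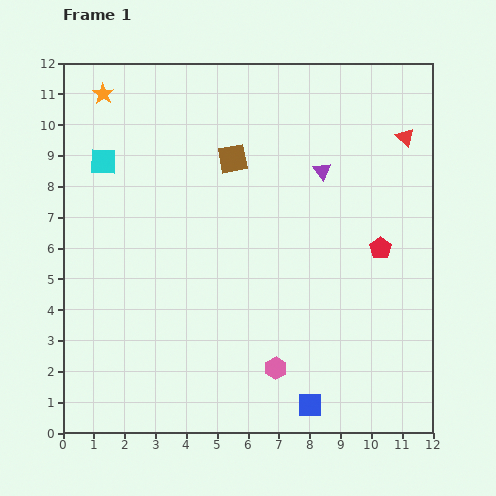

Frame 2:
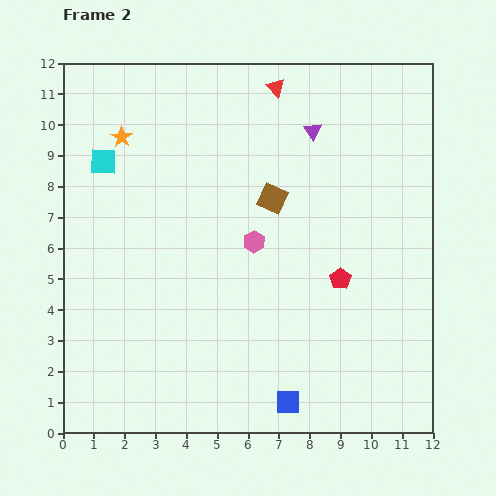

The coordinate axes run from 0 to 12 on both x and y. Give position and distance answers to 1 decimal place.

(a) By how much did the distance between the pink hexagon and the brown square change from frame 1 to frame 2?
-5.4

Distance in frame 1: 6.9. Distance in frame 2: 1.5.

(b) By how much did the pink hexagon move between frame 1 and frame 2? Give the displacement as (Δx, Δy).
(-0.7, 4.1)

The pink hexagon was at (6.9, 2.1) in frame 1 and (6.2, 6.2) in frame 2.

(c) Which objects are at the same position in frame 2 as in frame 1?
the cyan square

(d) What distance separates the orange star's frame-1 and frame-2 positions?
1.5

The orange star moved from (1.3, 11.0) to (1.9, 9.6), a distance of √(0.6² + 1.4²) ≈ 1.5.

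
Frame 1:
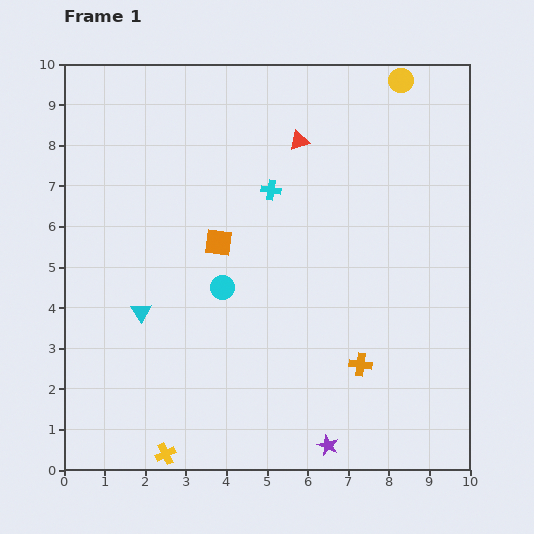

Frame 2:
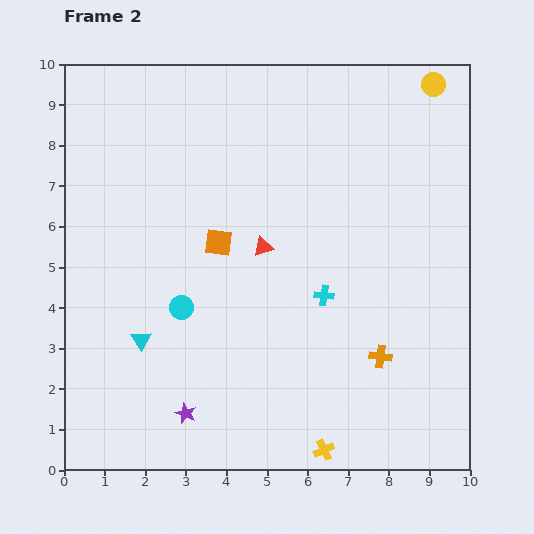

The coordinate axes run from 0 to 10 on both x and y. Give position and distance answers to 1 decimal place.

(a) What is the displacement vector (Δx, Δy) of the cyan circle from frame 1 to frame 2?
(-1.0, -0.5)

The cyan circle was at (3.9, 4.5) in frame 1 and (2.9, 4.0) in frame 2.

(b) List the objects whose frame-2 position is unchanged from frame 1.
the orange square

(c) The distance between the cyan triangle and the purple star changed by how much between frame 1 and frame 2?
-3.6

Distance in frame 1: 5.7. Distance in frame 2: 2.1.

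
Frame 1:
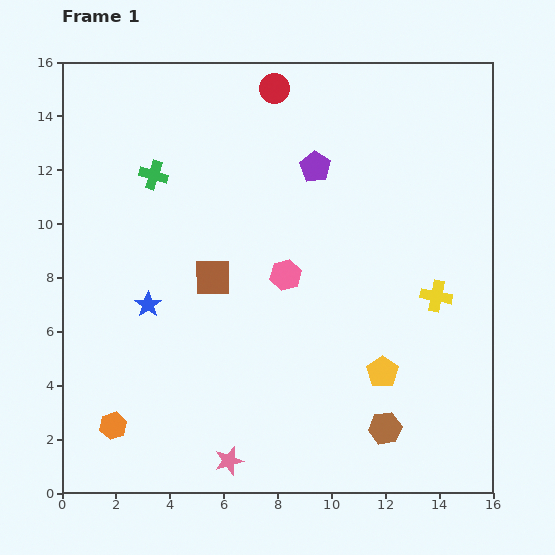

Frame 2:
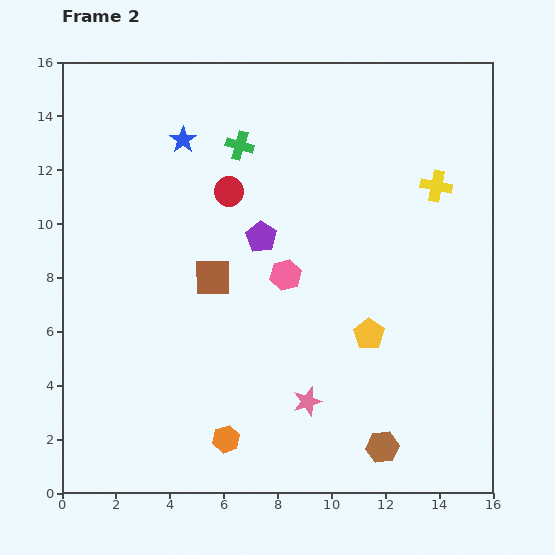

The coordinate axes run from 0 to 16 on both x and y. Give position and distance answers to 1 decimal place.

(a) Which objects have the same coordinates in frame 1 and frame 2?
the brown square, the pink hexagon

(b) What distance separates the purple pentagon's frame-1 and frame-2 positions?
3.3

The purple pentagon moved from (9.4, 12.1) to (7.4, 9.5), a distance of √(2.0² + 2.6²) ≈ 3.3.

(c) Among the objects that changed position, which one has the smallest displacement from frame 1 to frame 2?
the brown hexagon

(moved 0.7)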